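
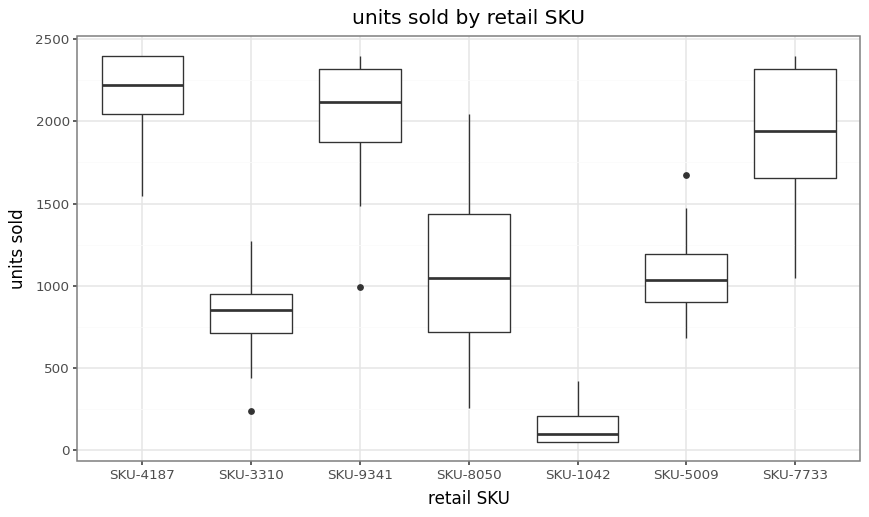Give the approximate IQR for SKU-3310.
≈ 200

Q3 ≈ 1000, Q1 ≈ 800; IQR ≈ 200.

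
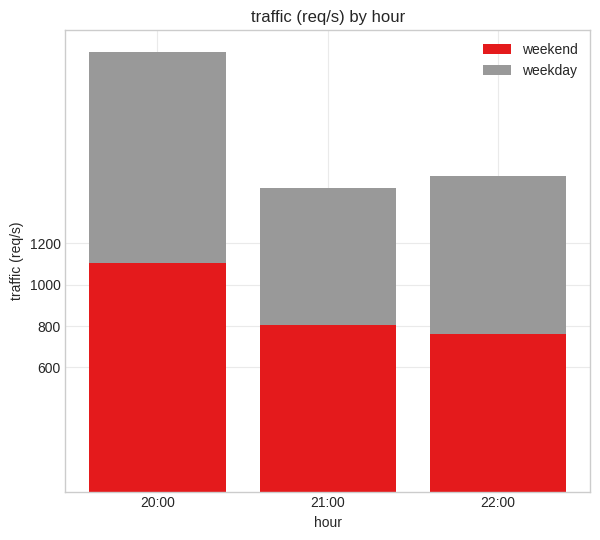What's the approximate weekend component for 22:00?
weekend top ≈ 800, bottom ≈ 0; segment ≈ 800.

≈ 800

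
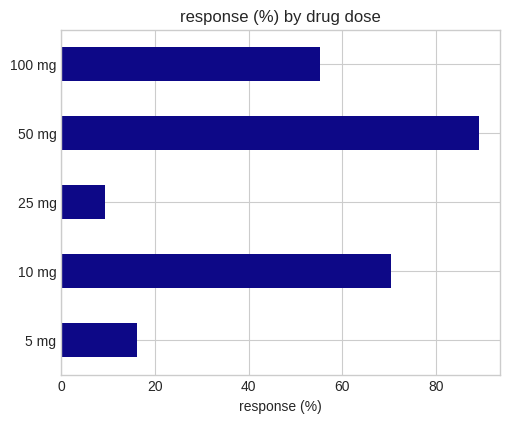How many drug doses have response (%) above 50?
Above 50: 10 mg, 50 mg, 100 mg.

3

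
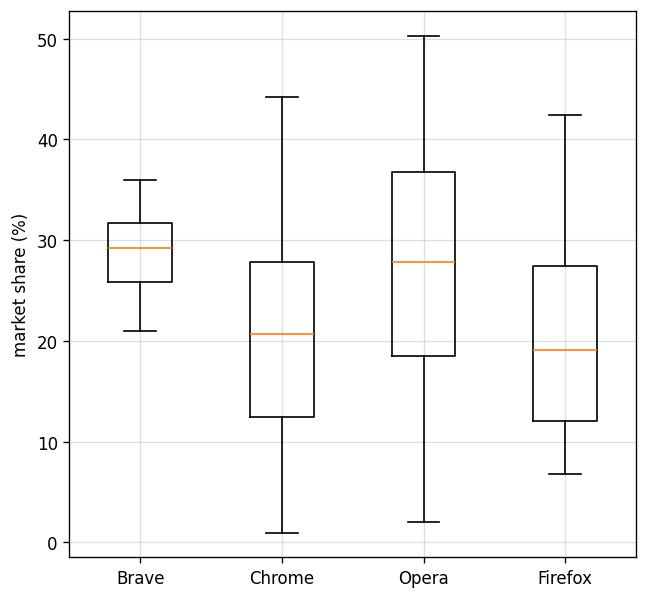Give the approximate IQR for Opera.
≈ 19

Q3 ≈ 37, Q1 ≈ 18; IQR ≈ 19.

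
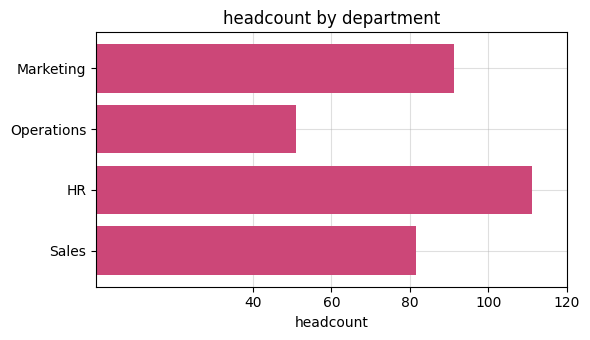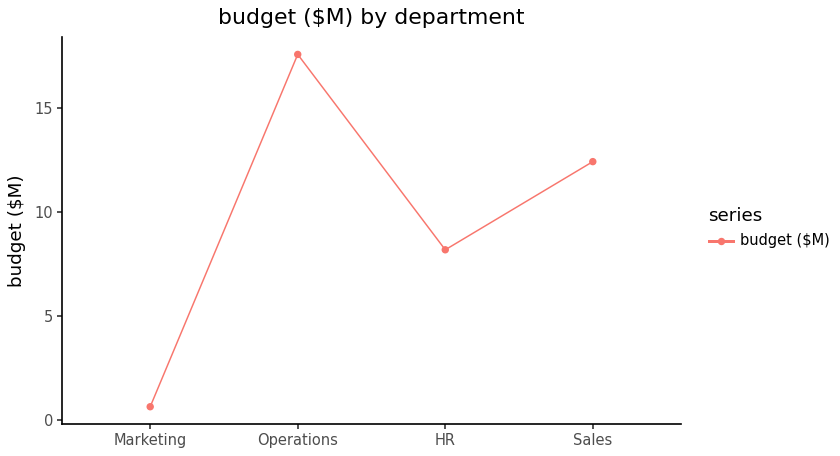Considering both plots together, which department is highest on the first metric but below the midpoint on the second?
Chart 2 median budget ($M) ≈ 10; below-median departments: Marketing, HR. Among those, HR has the highest headcount (≈ 120).

HR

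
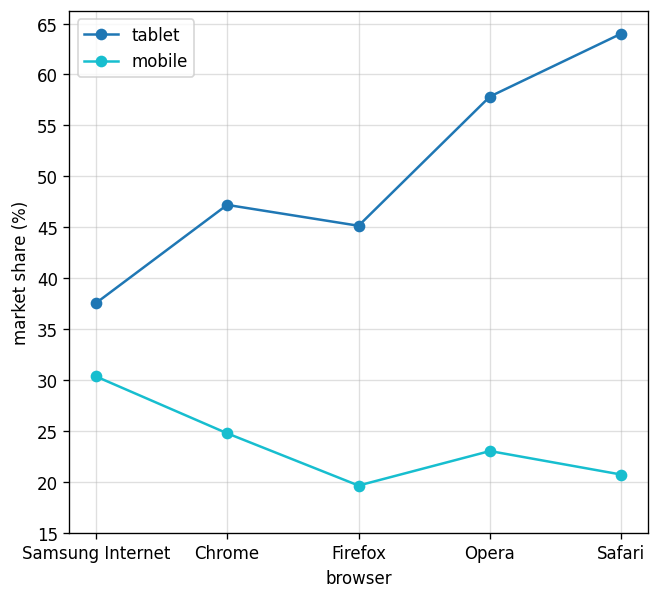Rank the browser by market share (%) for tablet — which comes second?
Top 3 for tablet: Safari ≈ 65, Opera ≈ 60, Chrome ≈ 45.

Opera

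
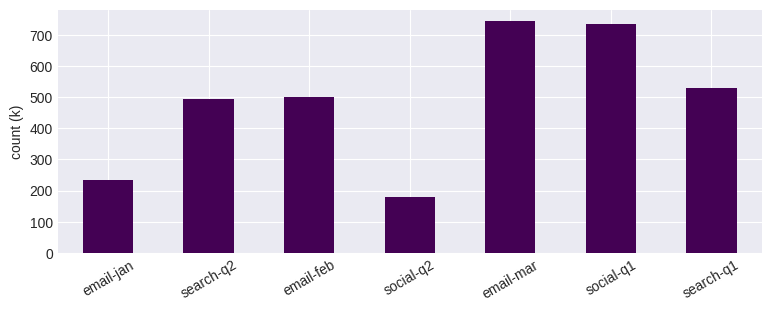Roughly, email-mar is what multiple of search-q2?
email-mar ≈ 700, search-q2 ≈ 500; 700/500 ≈ 1.4.

≈ 1.4×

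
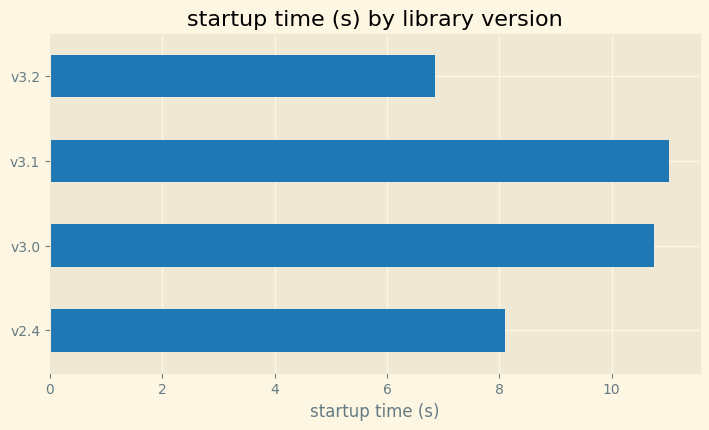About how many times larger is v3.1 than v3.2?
v3.1 ≈ 11, v3.2 ≈ 7; 11/7 ≈ 1.57.

≈ 1.57×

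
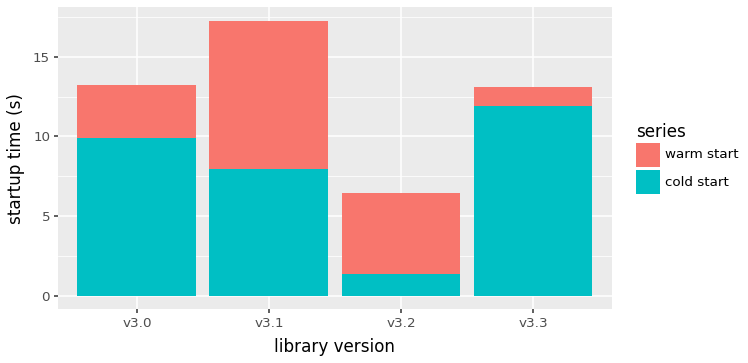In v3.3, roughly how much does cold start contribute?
≈ 12

cold start top ≈ 12, bottom ≈ 0; segment ≈ 12.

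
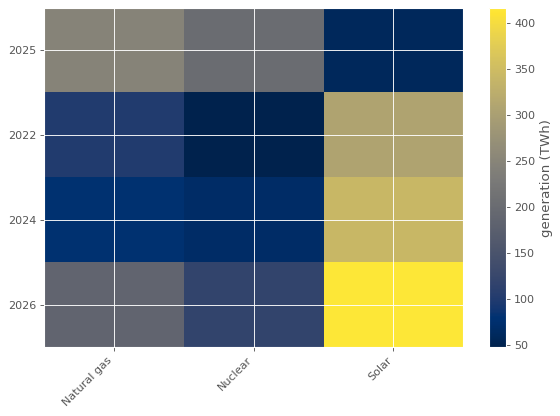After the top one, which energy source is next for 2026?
Top 3 for 2026: Solar ≈ 400, Natural gas ≈ 200, Nuclear ≈ 100.

Natural gas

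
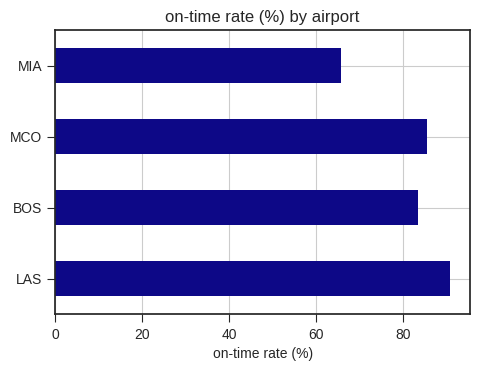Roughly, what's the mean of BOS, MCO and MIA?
(80 + 90 + 70) / 3 ≈ 80.

≈ 80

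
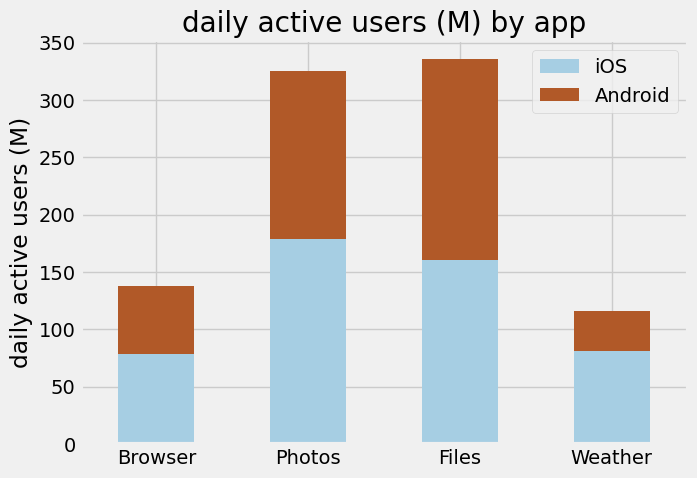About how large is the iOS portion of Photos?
≈ 200

iOS top ≈ 200, bottom ≈ 0; segment ≈ 200.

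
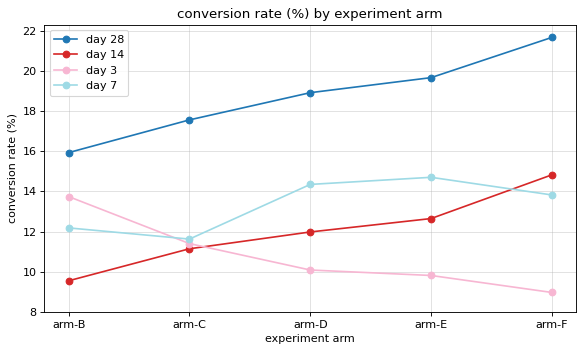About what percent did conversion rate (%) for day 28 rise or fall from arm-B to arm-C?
≈ +12.5%

arm-B ≈ 16, arm-C ≈ 18; (18 − 16) / 16 ≈ +12.5%.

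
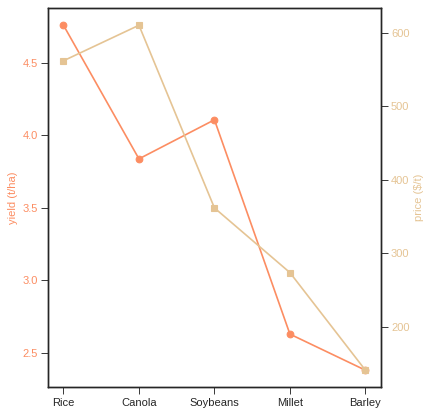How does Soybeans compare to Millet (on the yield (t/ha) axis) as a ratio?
≈ 1.62×

Soybeans ≈ 4.2, Millet ≈ 2.6; 4.2/2.6 ≈ 1.62.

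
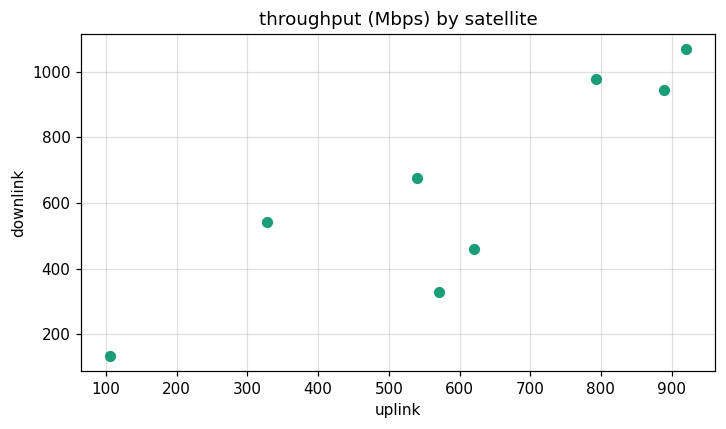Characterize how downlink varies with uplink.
Points are positively correlated; strong (|r| ≈ 0.9).

positive, strong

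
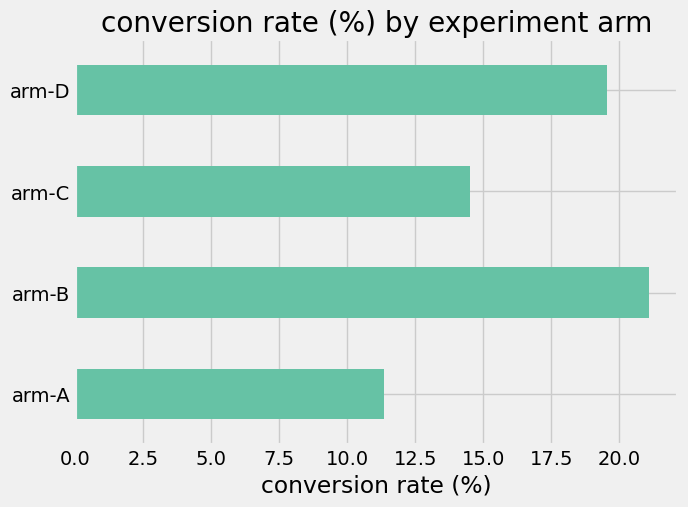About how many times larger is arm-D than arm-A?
arm-D ≈ 20, arm-A ≈ 12; 20/12 ≈ 1.67.

≈ 1.67×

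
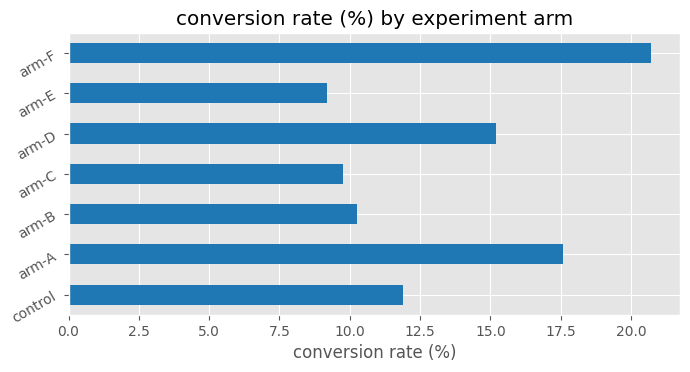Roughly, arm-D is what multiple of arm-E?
arm-D ≈ 16, arm-E ≈ 10; 16/10 ≈ 1.6.

≈ 1.6×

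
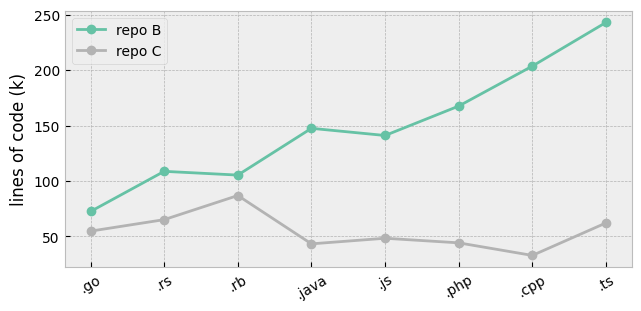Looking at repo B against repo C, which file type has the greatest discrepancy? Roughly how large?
.ts, ≈ 180 k

.ts: repo B ≈ 240, repo C ≈ 60 → gap ≈ 180. Next-largest (.cpp) is only ≈ 160.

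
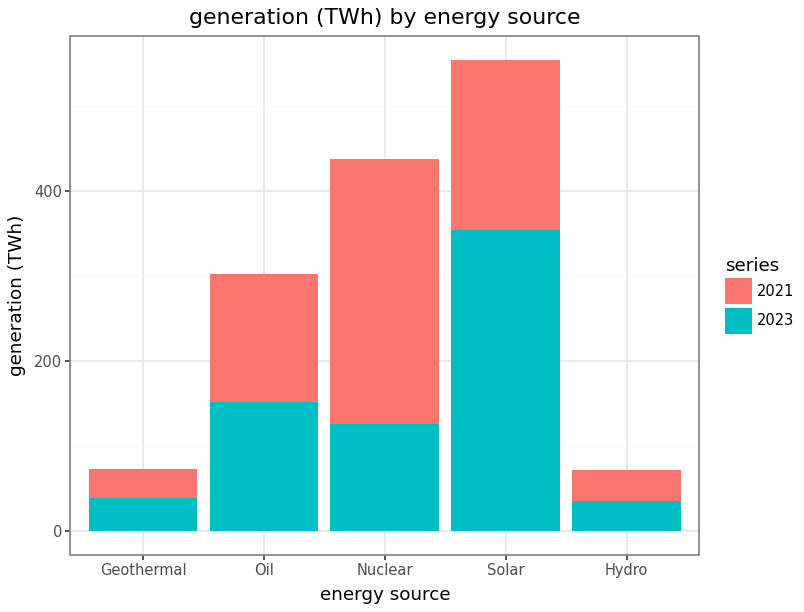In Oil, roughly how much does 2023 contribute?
≈ 150

2023 top ≈ 150, bottom ≈ 0; segment ≈ 150.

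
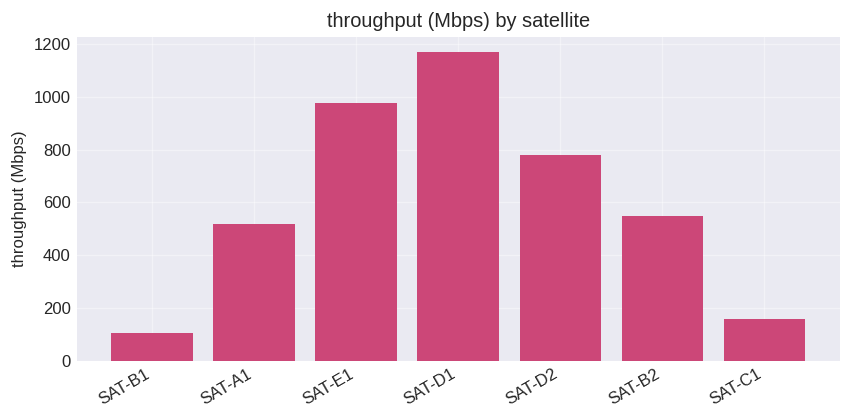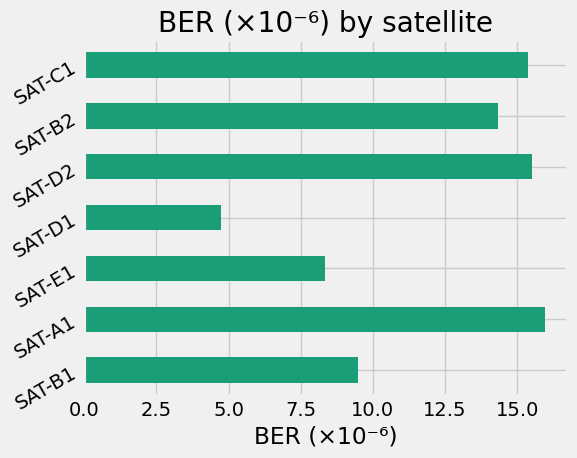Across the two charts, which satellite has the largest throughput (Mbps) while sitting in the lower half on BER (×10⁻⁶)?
SAT-D1

Chart 2 median BER (×10⁻⁶) ≈ 14; below-median satellites: SAT-B1, SAT-E1, SAT-D1. Among those, SAT-D1 has the highest throughput (Mbps) (≈ 1200).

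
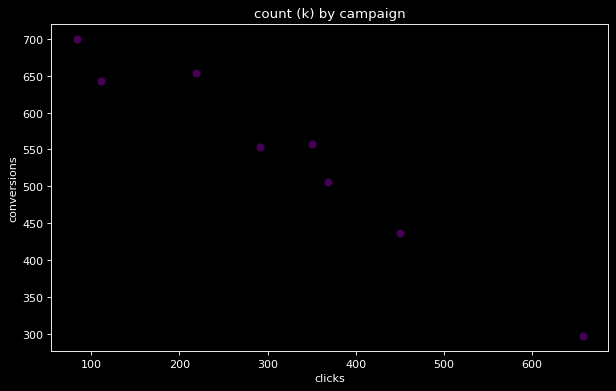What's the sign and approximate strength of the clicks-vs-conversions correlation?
negative, strong

Points are negatively correlated; strong (|r| ≈ 1.0).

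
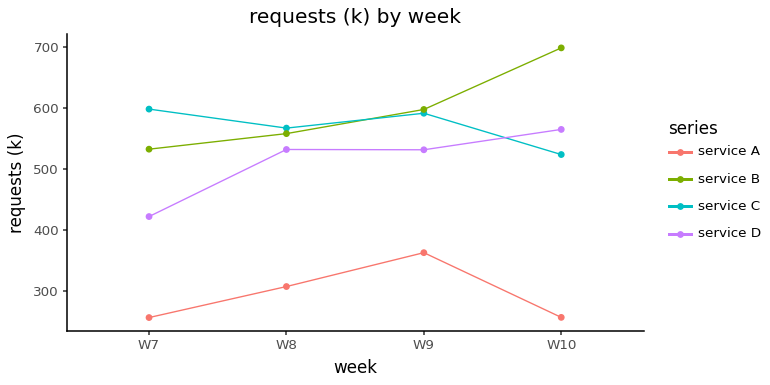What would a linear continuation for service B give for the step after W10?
Last three: 550, 600, 700 → slope ≈ 75/step → next ≈ 775.

≈ 775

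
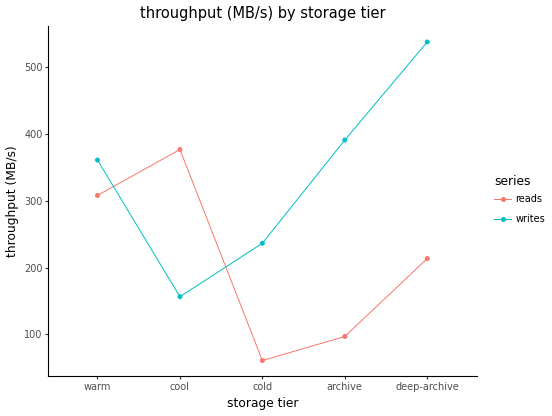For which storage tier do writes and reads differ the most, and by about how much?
deep-archive: writes ≈ 550, reads ≈ 200 → gap ≈ 350. Next-largest (archive) is only ≈ 300.

deep-archive, ≈ 350 MB/s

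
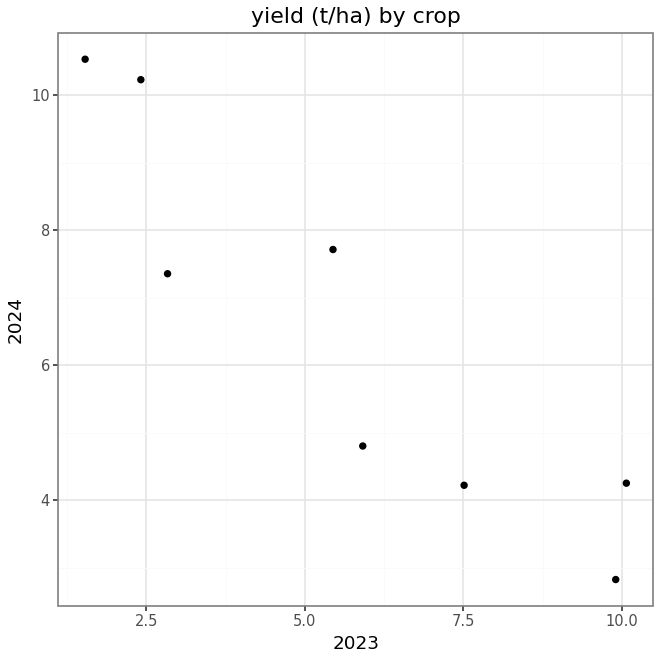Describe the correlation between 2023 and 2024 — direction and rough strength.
Points are negatively correlated; strong (|r| ≈ 0.9).

negative, strong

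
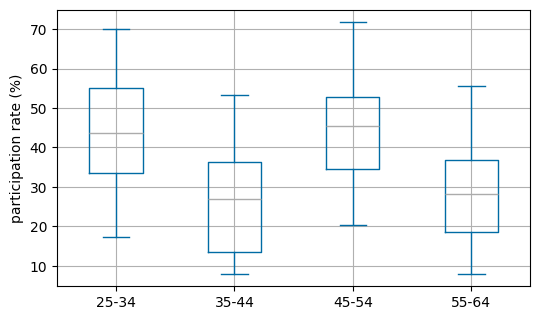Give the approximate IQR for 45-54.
≈ 20

Q3 ≈ 55, Q1 ≈ 35; IQR ≈ 20.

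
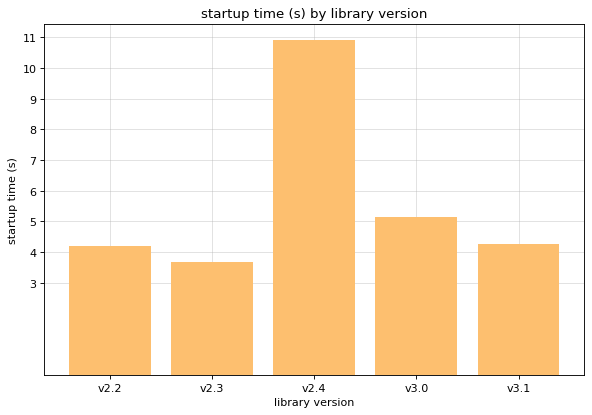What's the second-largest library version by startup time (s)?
Top 3: v2.4 ≈ 11, v3.0 ≈ 5, v3.1 ≈ 4.

v3.0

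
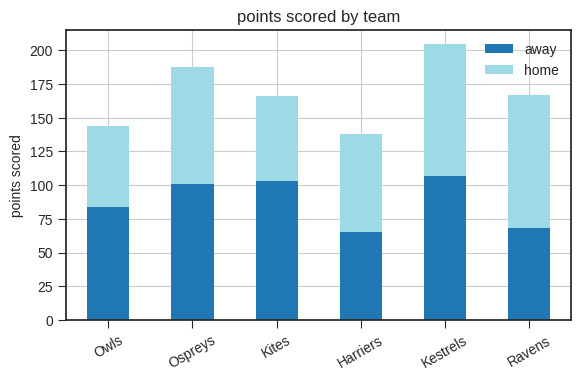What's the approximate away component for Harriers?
away top ≈ 60, bottom ≈ 0; segment ≈ 60.

≈ 60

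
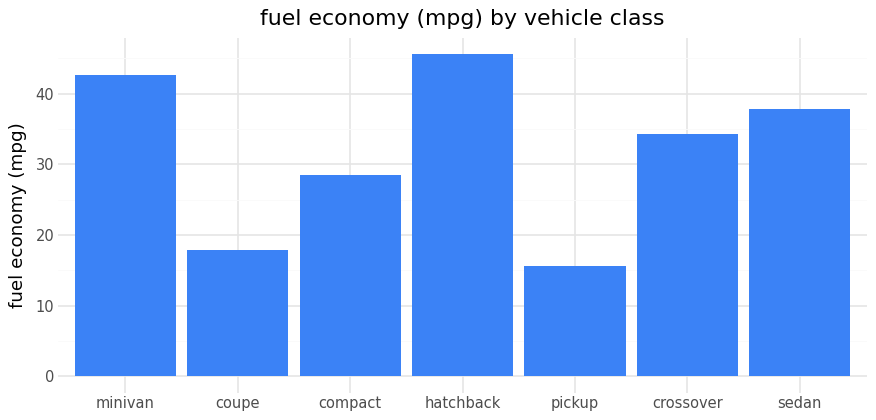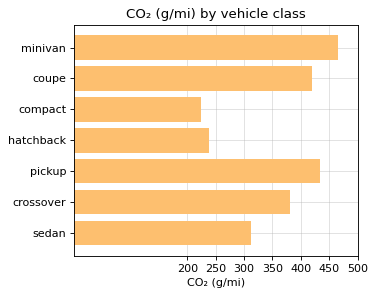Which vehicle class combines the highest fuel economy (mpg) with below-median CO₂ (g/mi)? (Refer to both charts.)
Chart 2 median CO₂ (g/mi) ≈ 400; below-median vehicle classes: compact, hatchback, sedan. Among those, hatchback has the highest fuel economy (mpg) (≈ 45).

hatchback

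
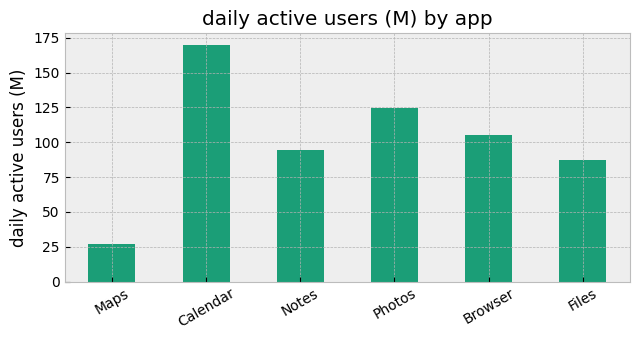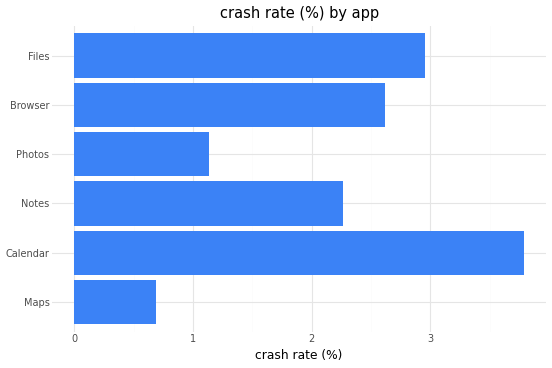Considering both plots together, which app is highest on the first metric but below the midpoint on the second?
Chart 2 median crash rate (%) ≈ 2.5; below-median apps: Maps, Notes, Photos. Among those, Photos has the highest daily active users (M) (≈ 120).

Photos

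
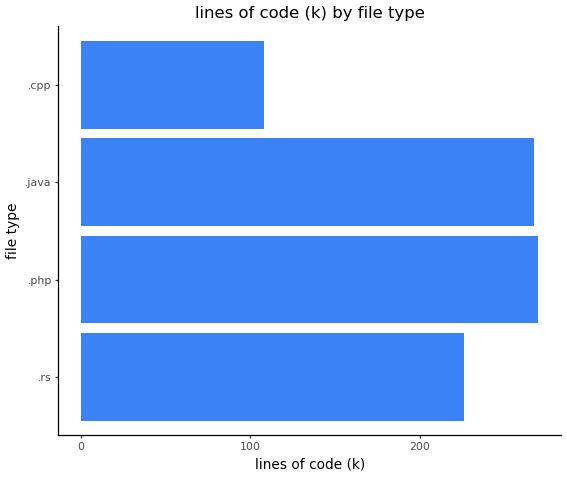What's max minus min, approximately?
≈ 175

Max .php ≈ 275, min .cpp ≈ 100; range ≈ 175.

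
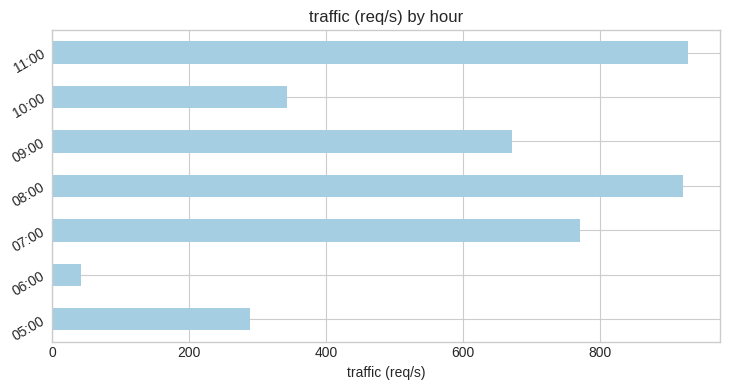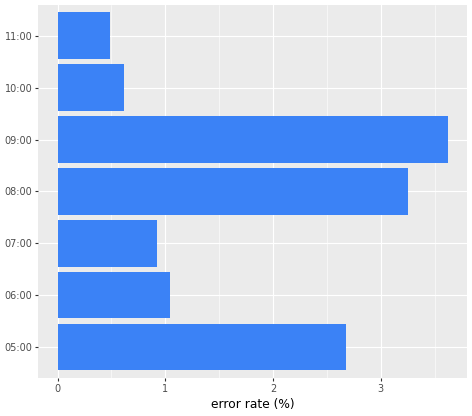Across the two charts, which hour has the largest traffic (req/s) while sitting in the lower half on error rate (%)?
Chart 2 median error rate (%) ≈ 1; below-median hours: 07:00, 10:00, 11:00. Among those, 11:00 has the highest traffic (req/s) (≈ 900).

11:00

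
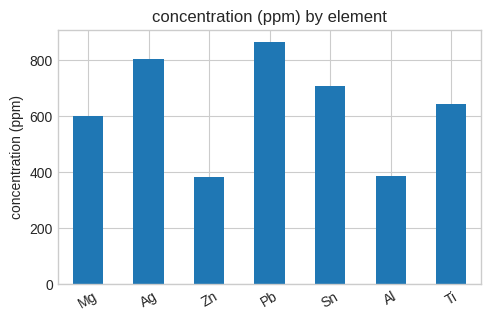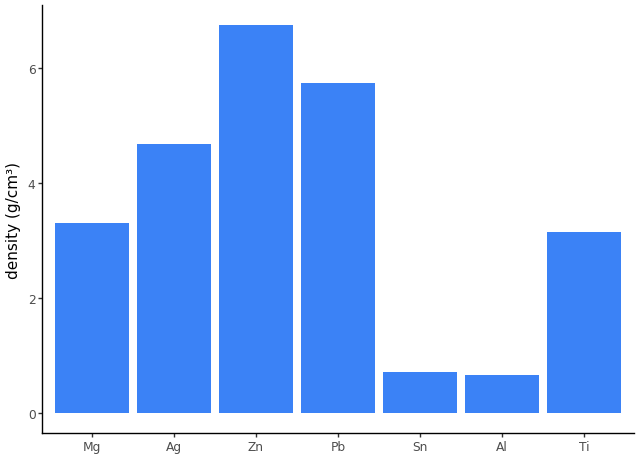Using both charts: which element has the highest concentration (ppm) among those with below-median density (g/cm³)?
Chart 2 median density (g/cm³) ≈ 3; below-median elements: Sn, Al, Ti. Among those, Sn has the highest concentration (ppm) (≈ 700).

Sn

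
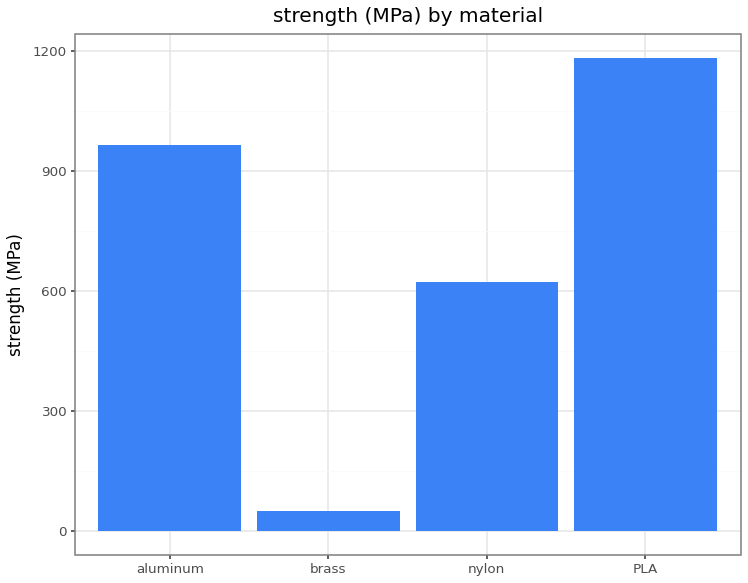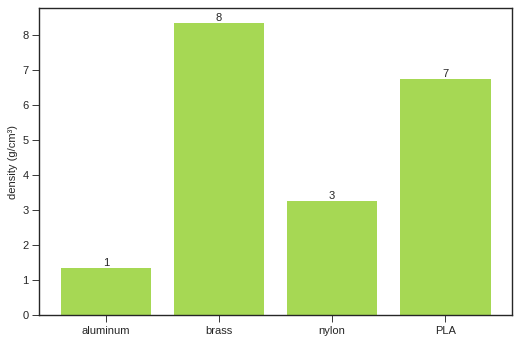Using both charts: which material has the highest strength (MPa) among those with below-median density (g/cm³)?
aluminum

Chart 2 median density (g/cm³) ≈ 5; below-median materials: aluminum, nylon. Among those, aluminum has the highest strength (MPa) (≈ 1000).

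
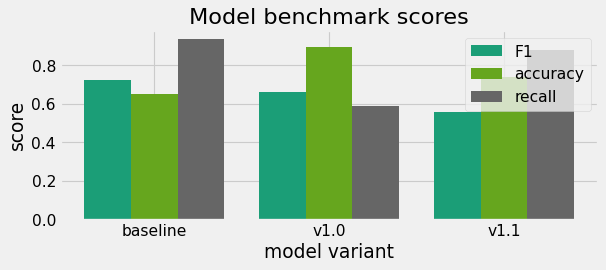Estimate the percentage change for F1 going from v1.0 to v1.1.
v1.0 ≈ 0.7, v1.1 ≈ 0.6; (0.6 − 0.7) / 0.7 ≈ -14.3%.

≈ -14.3%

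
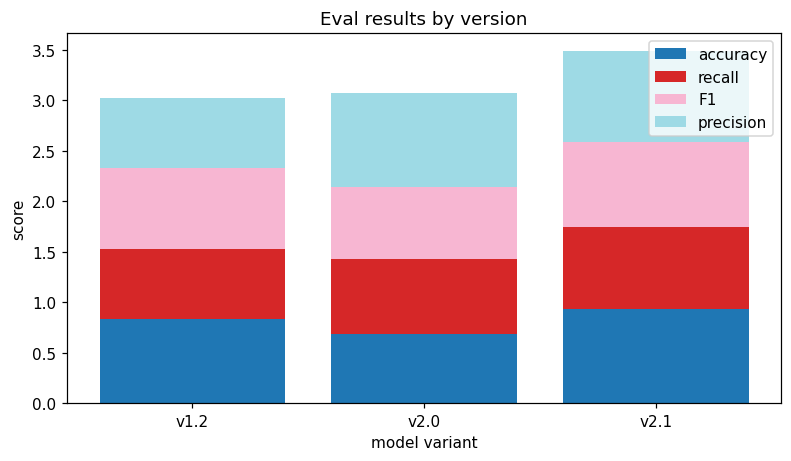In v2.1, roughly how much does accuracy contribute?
≈ 1.0

accuracy top ≈ 1.0, bottom ≈ 0.0; segment ≈ 1.0.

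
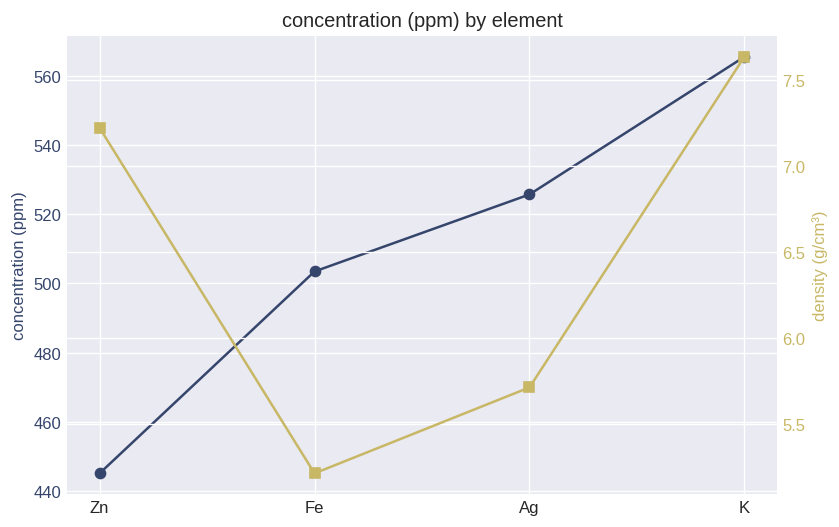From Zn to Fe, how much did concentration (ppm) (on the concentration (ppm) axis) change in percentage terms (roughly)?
Zn ≈ 440, Fe ≈ 500; (500 − 440) / 440 ≈ +13.6%.

≈ +13.6%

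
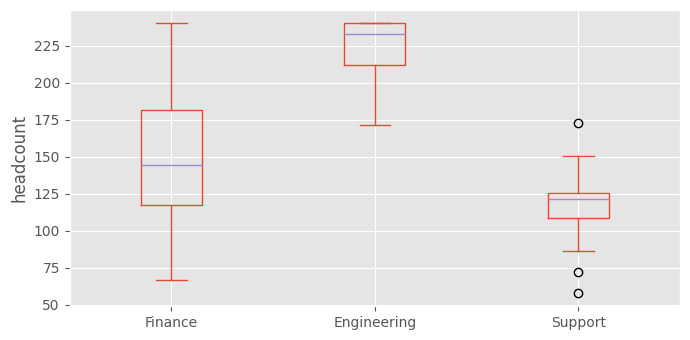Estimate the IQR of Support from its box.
≈ 20

Q3 ≈ 130, Q1 ≈ 110; IQR ≈ 20.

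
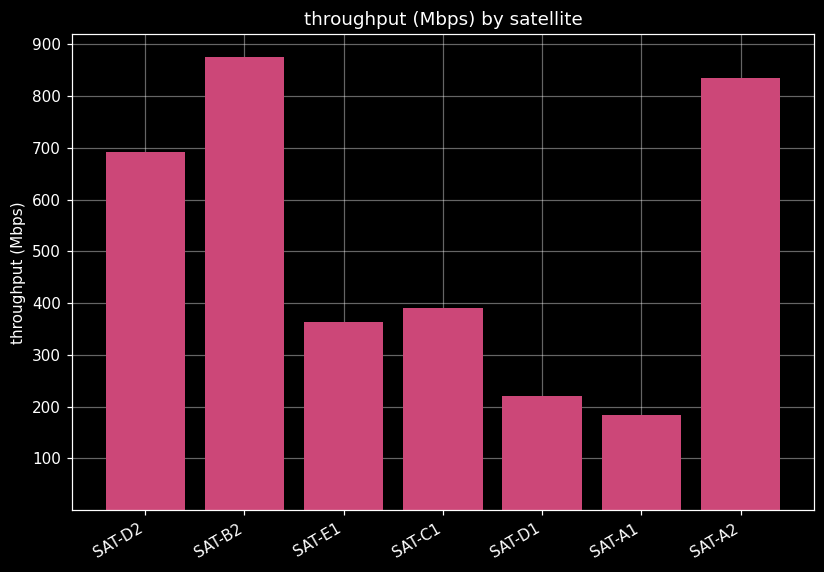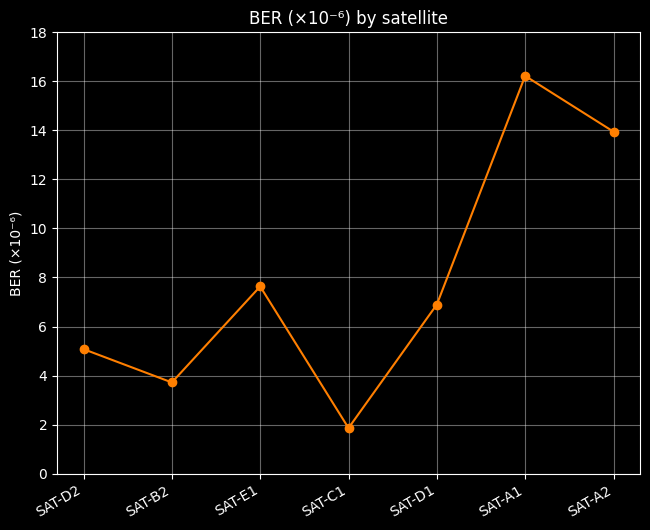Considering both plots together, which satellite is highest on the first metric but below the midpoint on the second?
SAT-B2

Chart 2 median BER (×10⁻⁶) ≈ 6; below-median satellites: SAT-D2, SAT-B2, SAT-C1. Among those, SAT-B2 has the highest throughput (Mbps) (≈ 900).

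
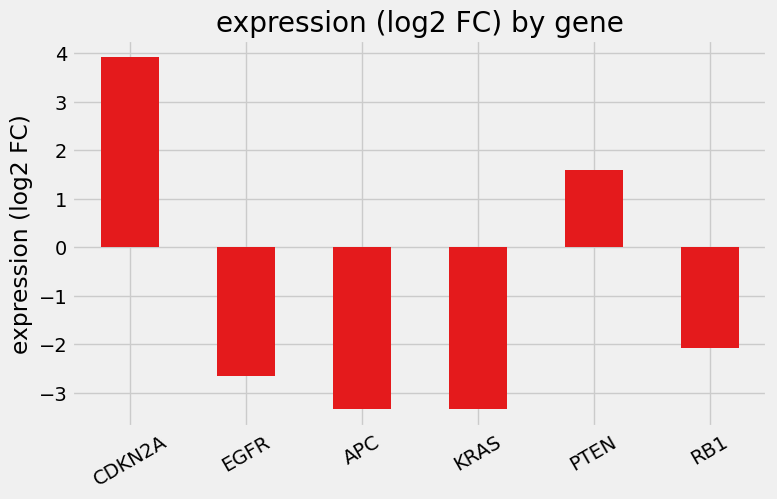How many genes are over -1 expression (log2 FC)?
Above -1: CDKN2A, PTEN.

2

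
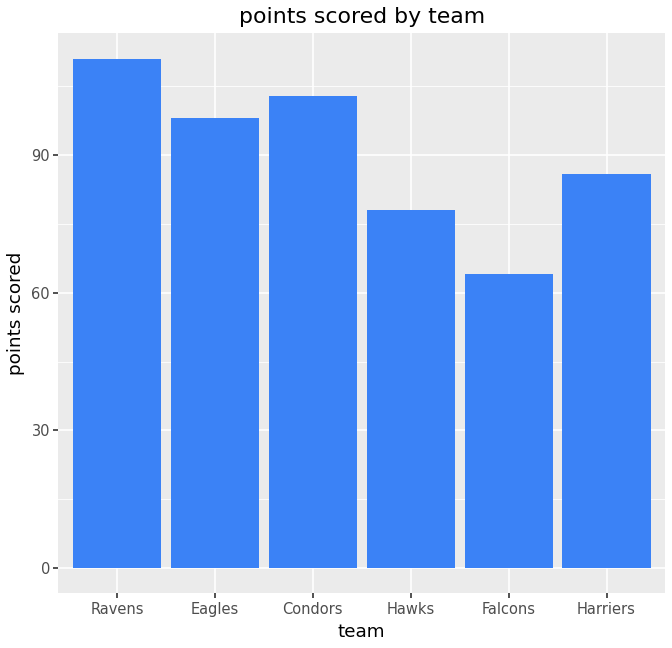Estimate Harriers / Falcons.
≈ 1.5×

Harriers ≈ 90, Falcons ≈ 60; 90/60 ≈ 1.5.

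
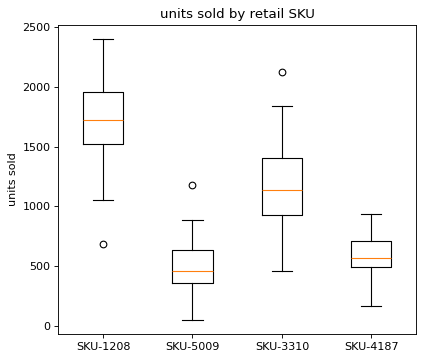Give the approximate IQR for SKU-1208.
≈ 400

Q3 ≈ 2000, Q1 ≈ 1600; IQR ≈ 400.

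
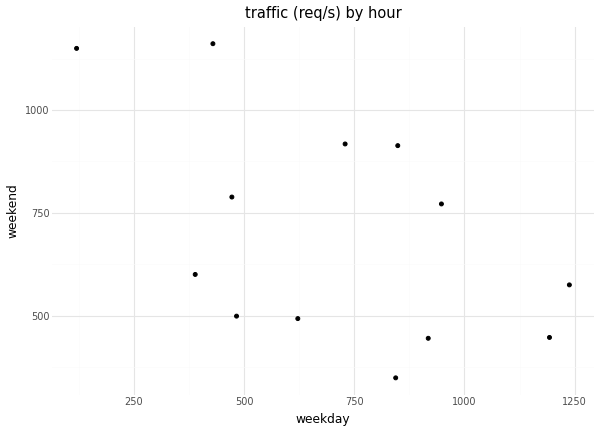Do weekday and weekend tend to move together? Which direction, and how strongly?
negative, moderate

Points are negatively correlated; moderate (|r| ≈ 0.5).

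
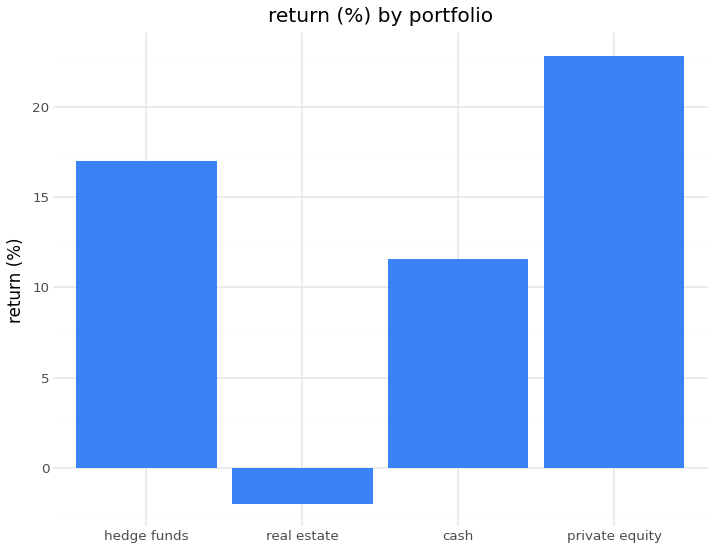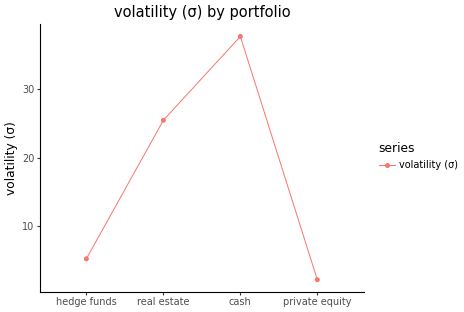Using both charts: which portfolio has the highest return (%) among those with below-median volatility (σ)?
private equity

Chart 2 median volatility (σ) ≈ 15; below-median portfolios: hedge funds, private equity. Among those, private equity has the highest return (%) (≈ 25).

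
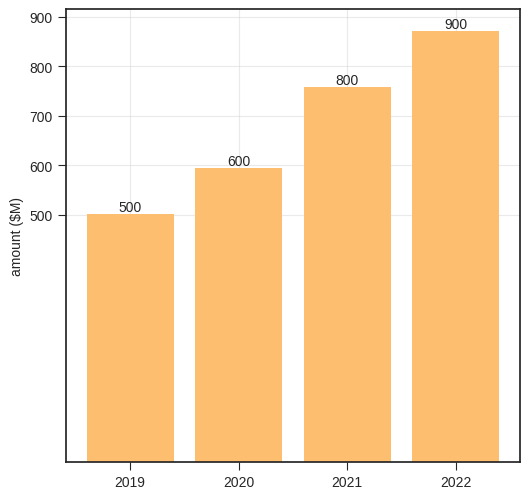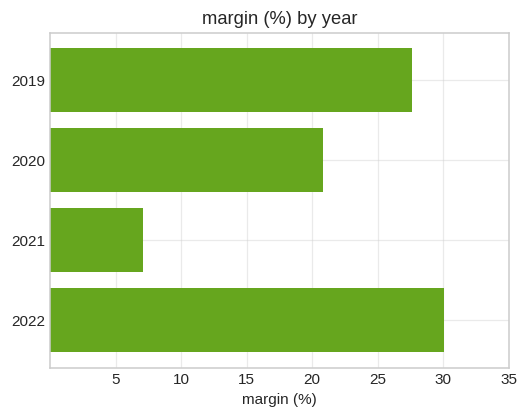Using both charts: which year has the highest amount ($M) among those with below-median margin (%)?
2021

Chart 2 median margin (%) ≈ 25; below-median years: 2020, 2021. Among those, 2021 has the highest amount ($M) (≈ 800).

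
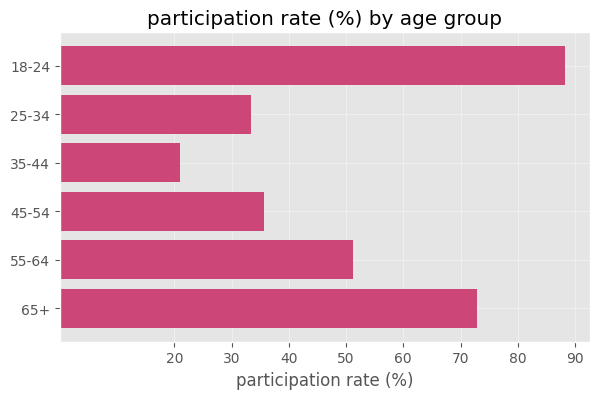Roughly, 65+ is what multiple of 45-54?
65+ ≈ 70, 45-54 ≈ 40; 70/40 ≈ 1.75.

≈ 1.75×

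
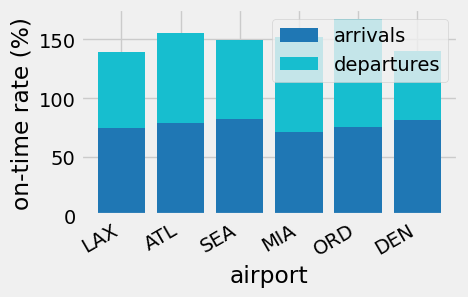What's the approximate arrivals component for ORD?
arrivals top ≈ 80, bottom ≈ 0; segment ≈ 80.

≈ 80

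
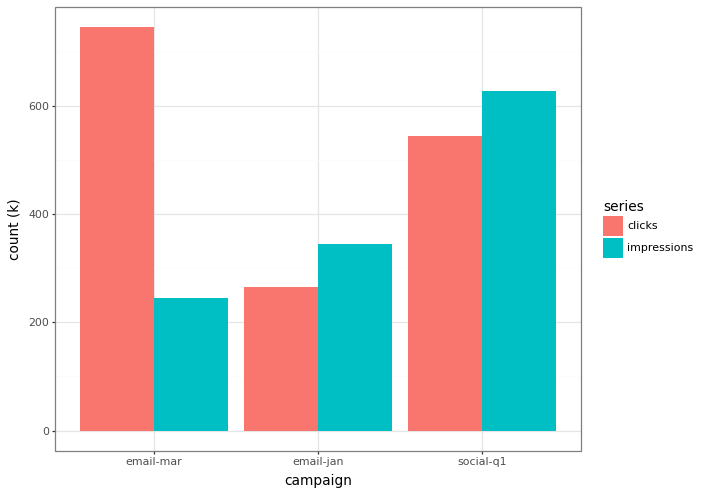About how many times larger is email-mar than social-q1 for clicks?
≈ 1.4×

email-mar ≈ 700, social-q1 ≈ 500; 700/500 ≈ 1.4.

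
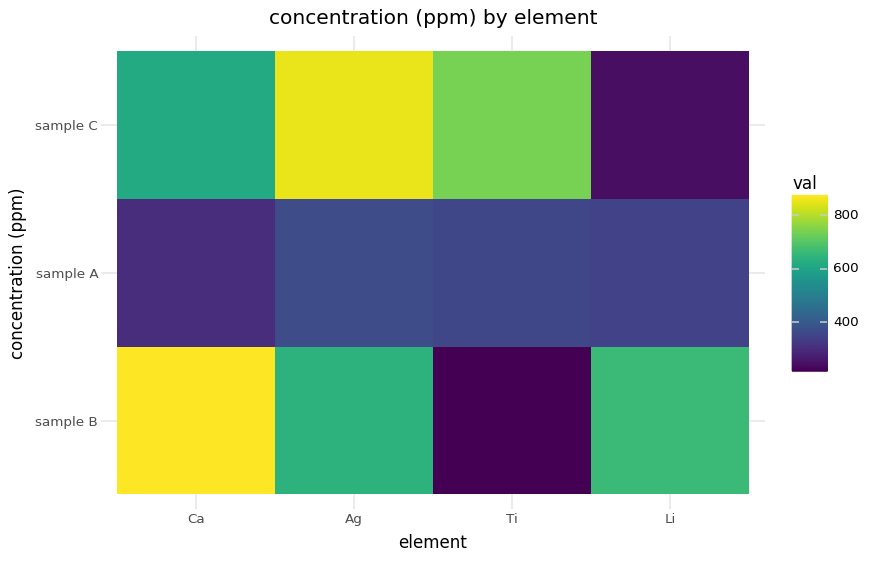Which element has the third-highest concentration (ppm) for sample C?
Top 4 for sample C: Ag ≈ 900, Ti ≈ 700, Ca ≈ 600, Li ≈ 200.

Ca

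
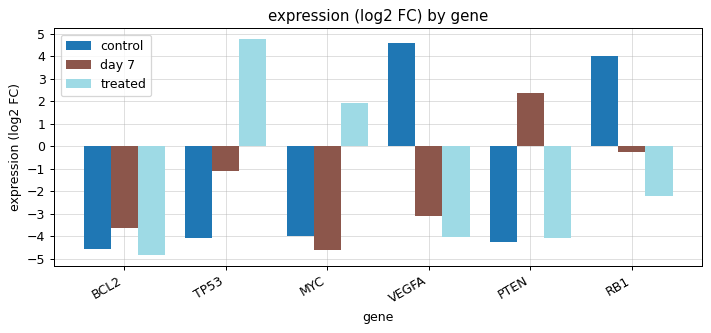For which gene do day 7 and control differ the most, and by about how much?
VEGFA: day 7 ≈ -3, control ≈ 5 → gap ≈ 8. Next-largest (PTEN) is only ≈ 6.

VEGFA, ≈ 8 log2 FC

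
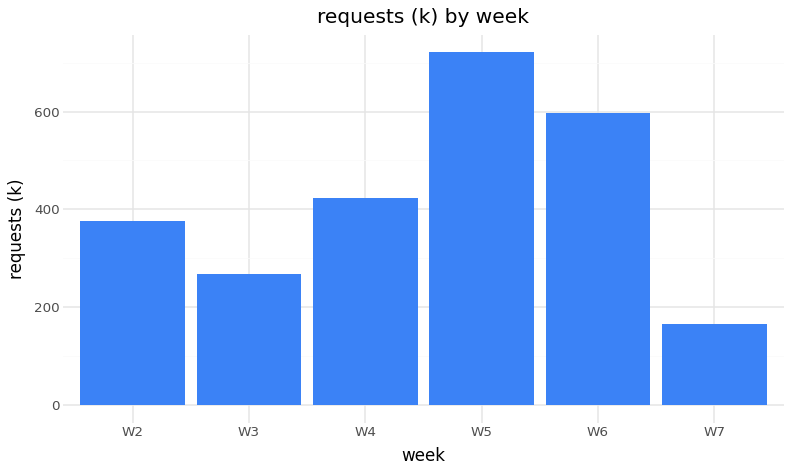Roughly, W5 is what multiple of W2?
W5 ≈ 700, W2 ≈ 400; 700/400 ≈ 1.75.

≈ 1.75×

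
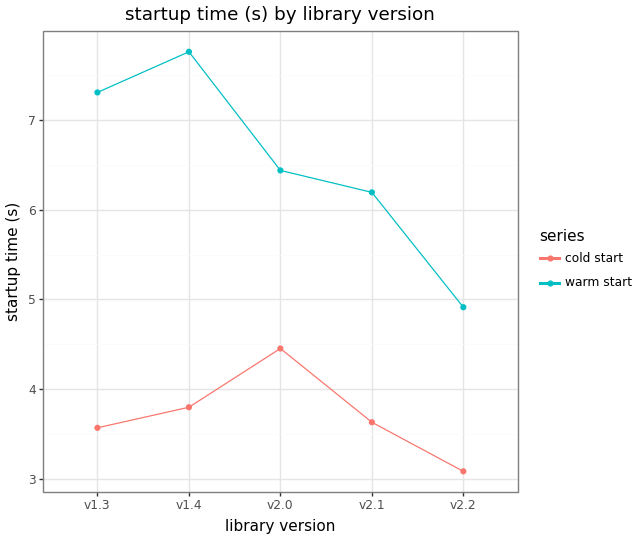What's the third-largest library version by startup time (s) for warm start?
v2.0

Top 4 for warm start: v1.4 ≈ 8.0, v1.3 ≈ 7.5, v2.0 ≈ 6.5, v2.1 ≈ 6.0.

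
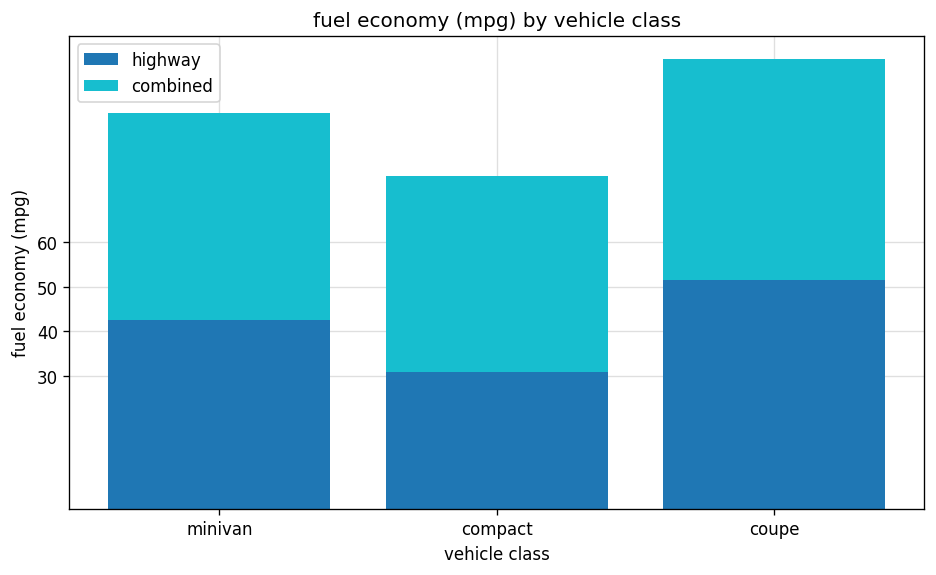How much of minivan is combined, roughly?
combined top ≈ 90, bottom ≈ 40; segment ≈ 50.

≈ 50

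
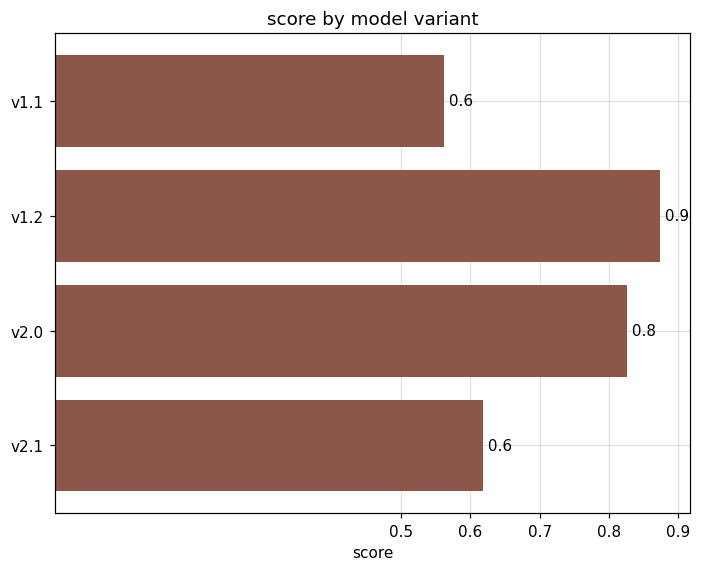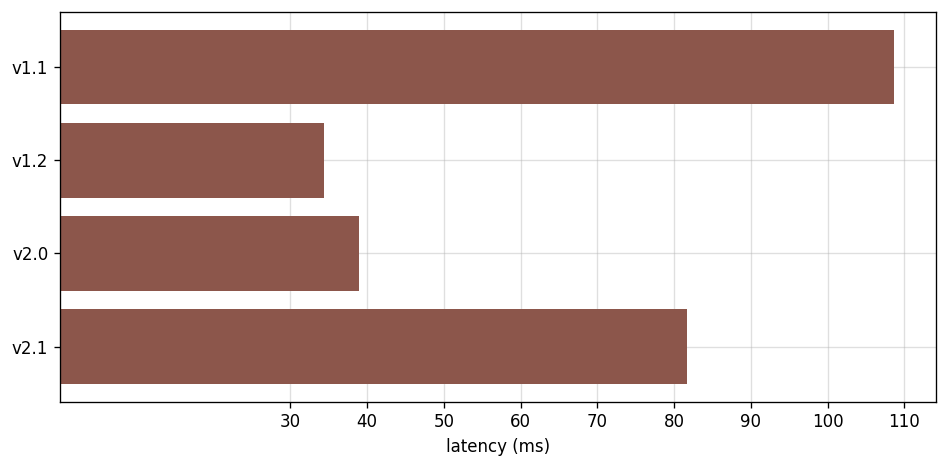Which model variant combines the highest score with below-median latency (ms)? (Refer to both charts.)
v1.2

Chart 2 median latency (ms) ≈ 60; below-median model variants: v1.2, v2.0. Among those, v1.2 has the highest score (≈ 0.9).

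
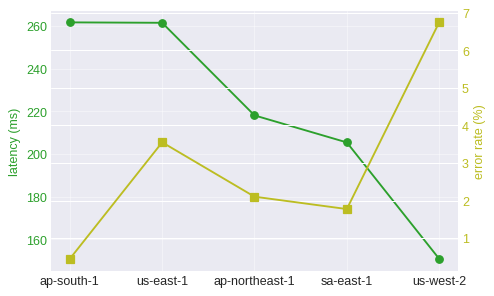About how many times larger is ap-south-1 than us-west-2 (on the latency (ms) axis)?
≈ 1.73×

ap-south-1 ≈ 260, us-west-2 ≈ 150; 260/150 ≈ 1.73.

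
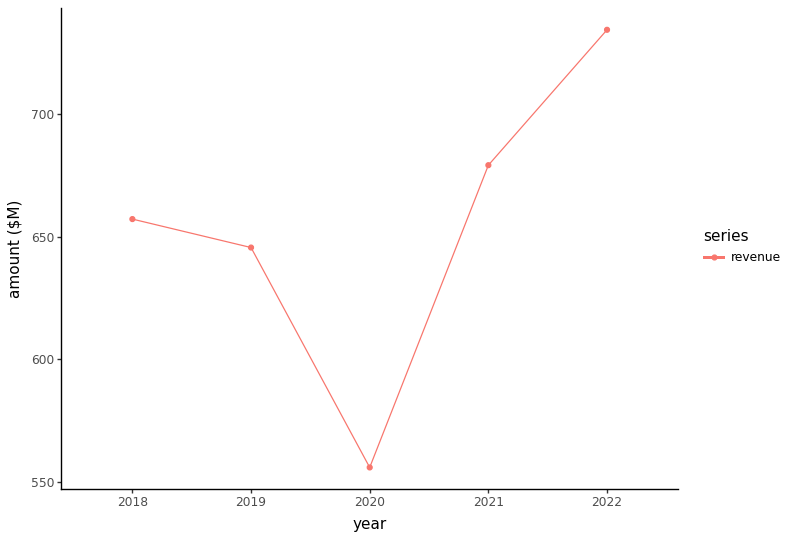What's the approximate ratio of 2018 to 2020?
≈ 1.18×

2018 ≈ 660, 2020 ≈ 560; 660/560 ≈ 1.18.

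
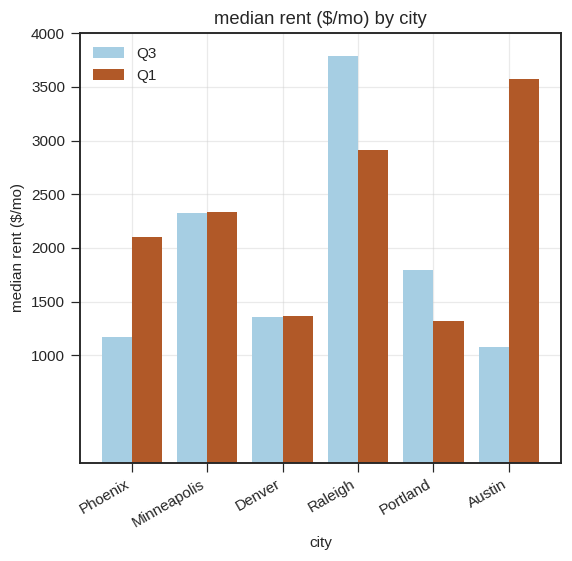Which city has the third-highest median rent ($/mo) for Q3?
Top 4 for Q3: Raleigh ≈ 4000, Minneapolis ≈ 2500, Portland ≈ 2000, Denver ≈ 1500.

Portland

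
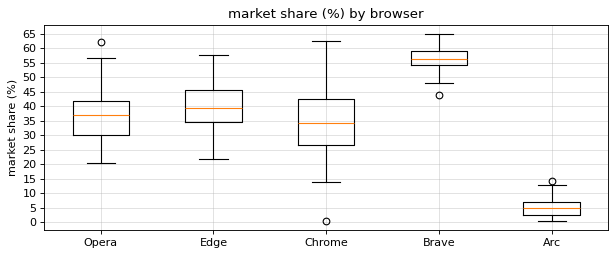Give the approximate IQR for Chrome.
Q3 ≈ 40, Q1 ≈ 25; IQR ≈ 15.

≈ 15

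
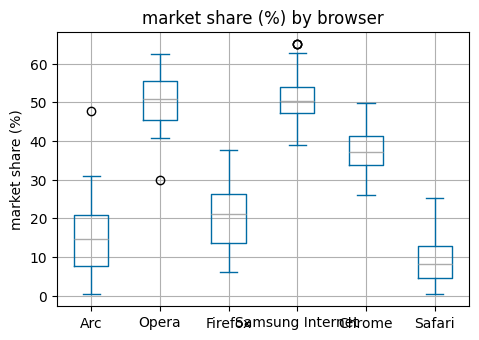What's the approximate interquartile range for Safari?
≈ 10

Q3 ≈ 15, Q1 ≈ 5; IQR ≈ 10.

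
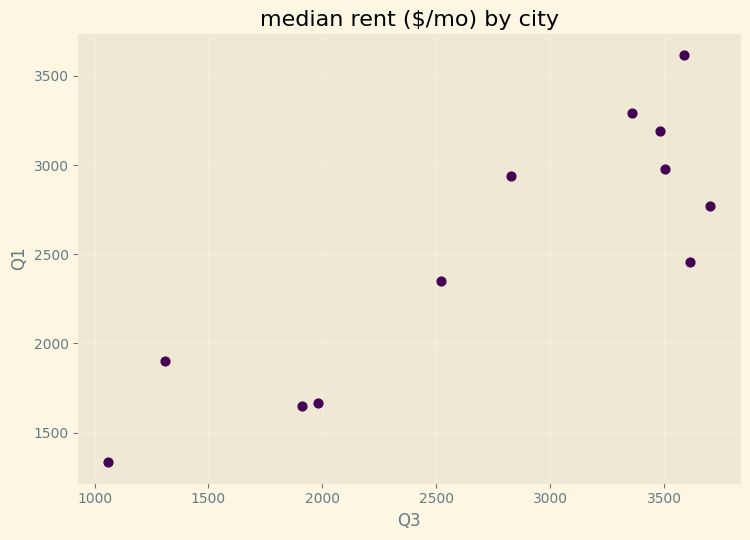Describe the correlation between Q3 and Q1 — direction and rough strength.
Points are positively correlated; strong (|r| ≈ 0.9).

positive, strong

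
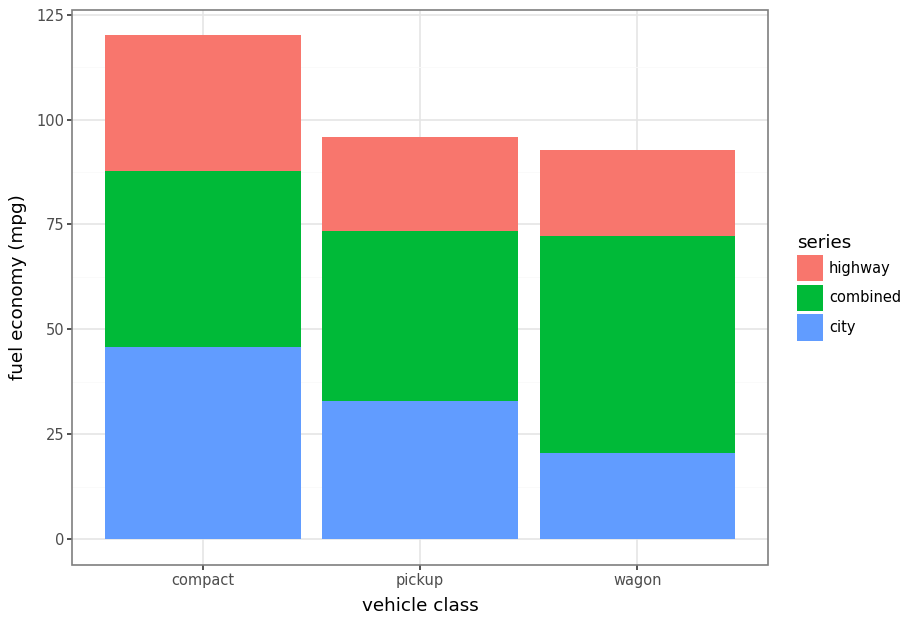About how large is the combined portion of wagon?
combined top ≈ 80, bottom ≈ 20; segment ≈ 60.

≈ 60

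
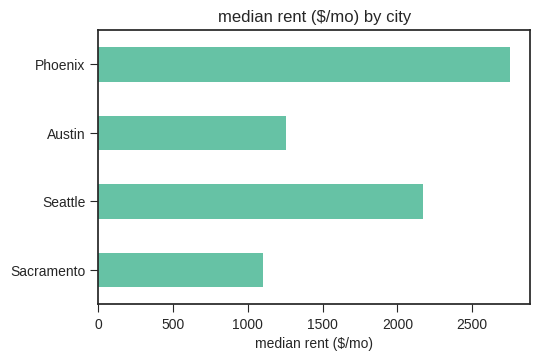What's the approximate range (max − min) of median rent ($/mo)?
≈ 2000

Max Phoenix ≈ 3000, min Sacramento ≈ 1000; range ≈ 2000.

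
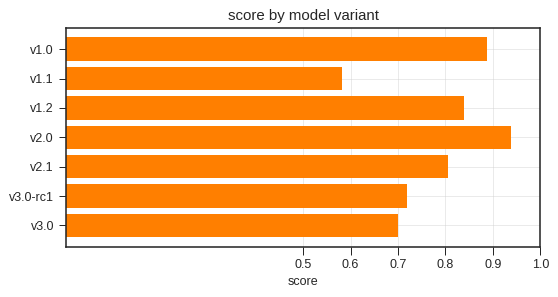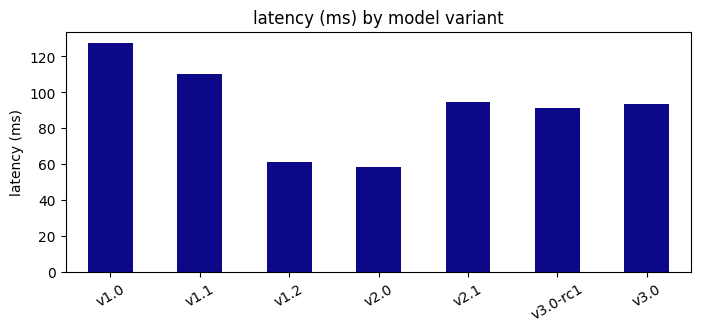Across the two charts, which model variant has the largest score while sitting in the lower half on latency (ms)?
v2.0

Chart 2 median latency (ms) ≈ 100; below-median model variants: v1.2, v2.0, v3.0-rc1. Among those, v2.0 has the highest score (≈ 0.9).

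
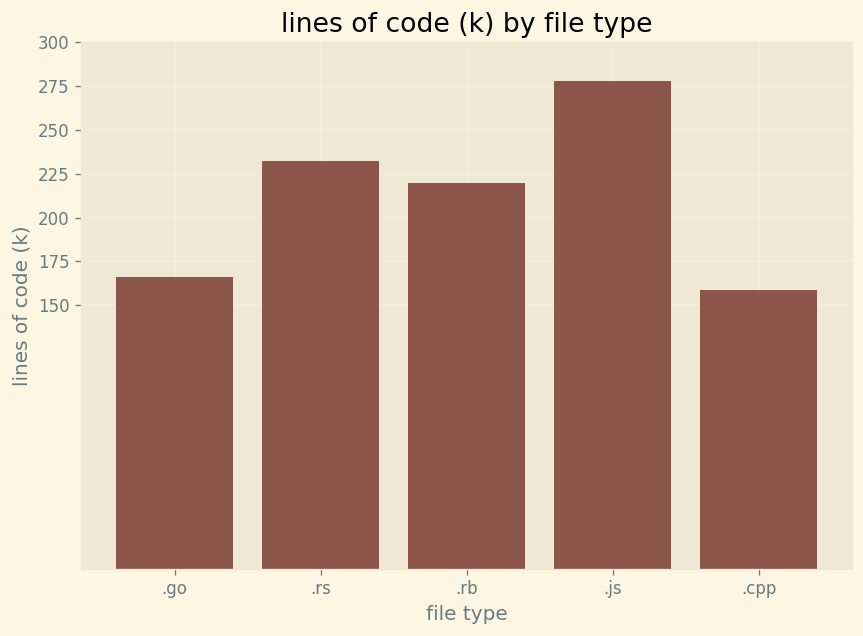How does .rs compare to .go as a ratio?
.rs ≈ 225, .go ≈ 175; 225/175 ≈ 1.29.

≈ 1.29×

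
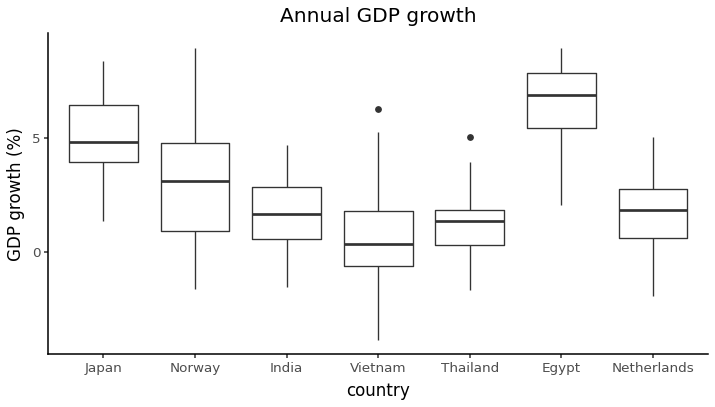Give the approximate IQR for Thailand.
≈ 1.5

Q3 ≈ 2.0, Q1 ≈ 0.5; IQR ≈ 1.5.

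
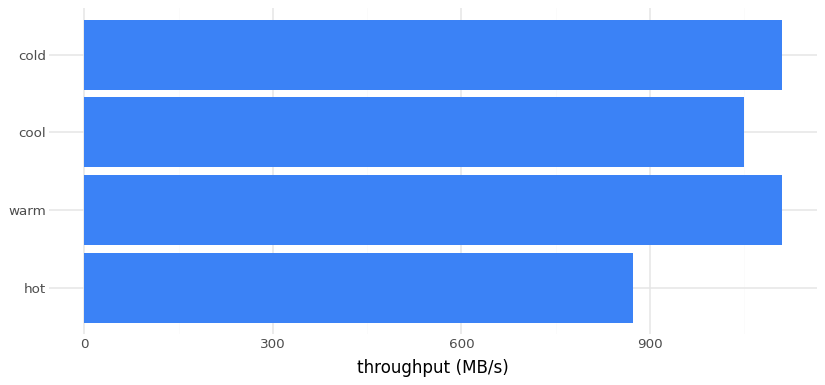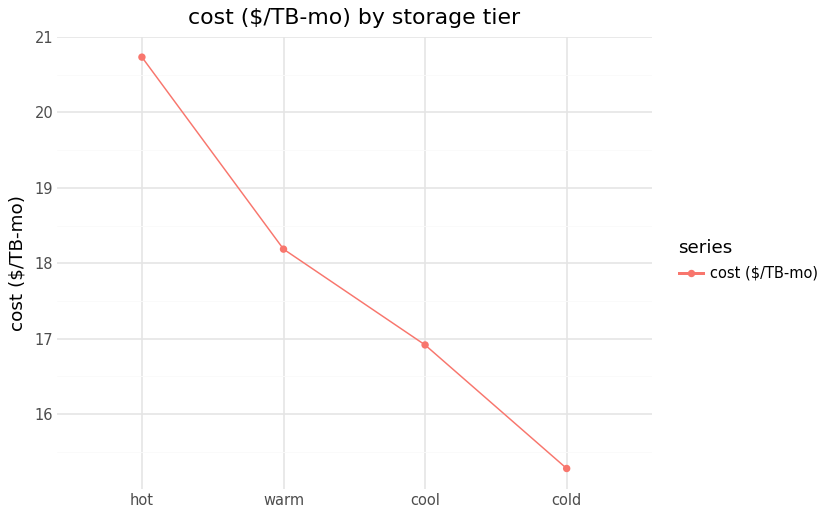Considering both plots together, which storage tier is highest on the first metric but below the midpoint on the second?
Chart 2 median cost ($/TB-mo) ≈ 18; below-median storage tiers: cool, cold. Among those, cold has the highest throughput (MB/s) (≈ 1200).

cold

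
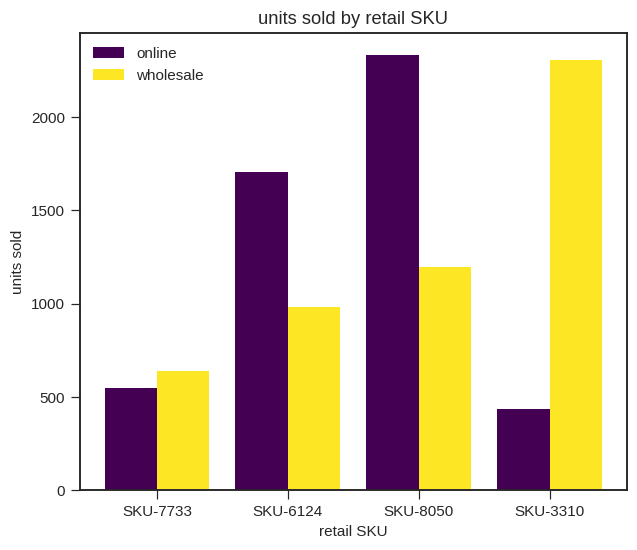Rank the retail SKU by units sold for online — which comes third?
Top 4 for online: SKU-8050 ≈ 2400, SKU-6124 ≈ 1800, SKU-7733 ≈ 600, SKU-3310 ≈ 400.

SKU-7733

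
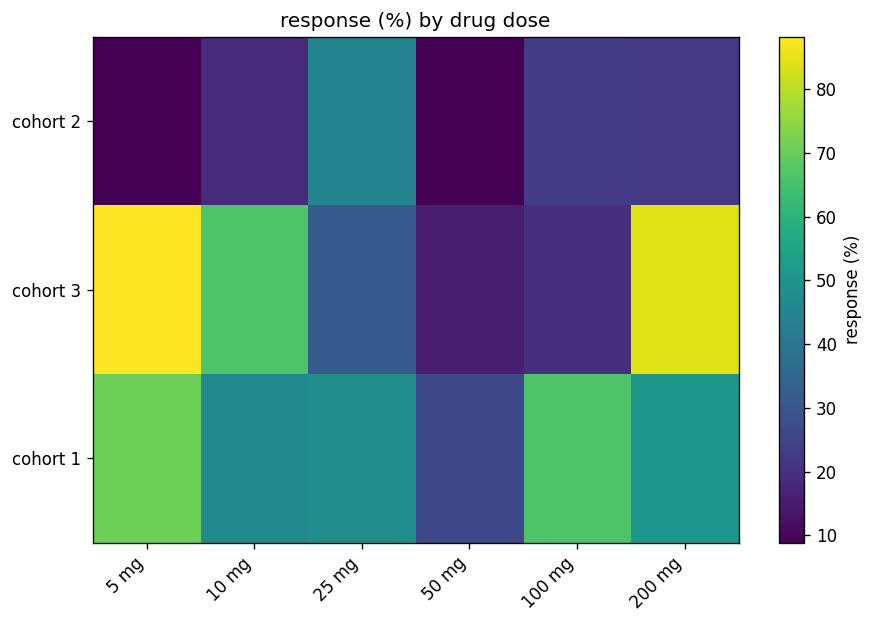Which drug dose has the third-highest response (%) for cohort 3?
10 mg

Top 4 for cohort 3: 5 mg ≈ 90, 200 mg ≈ 80, 10 mg ≈ 70, 25 mg ≈ 30.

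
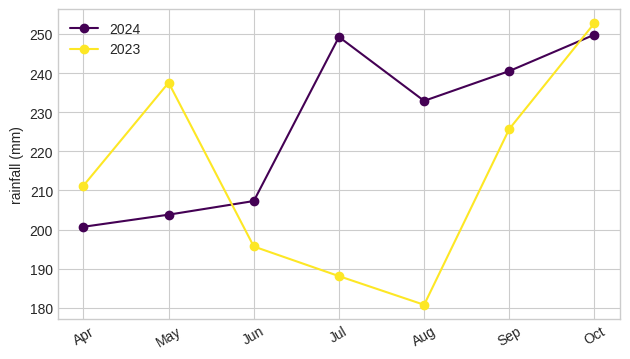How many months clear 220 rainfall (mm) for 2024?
4

Above 220: Jul, Aug, Sep, Oct.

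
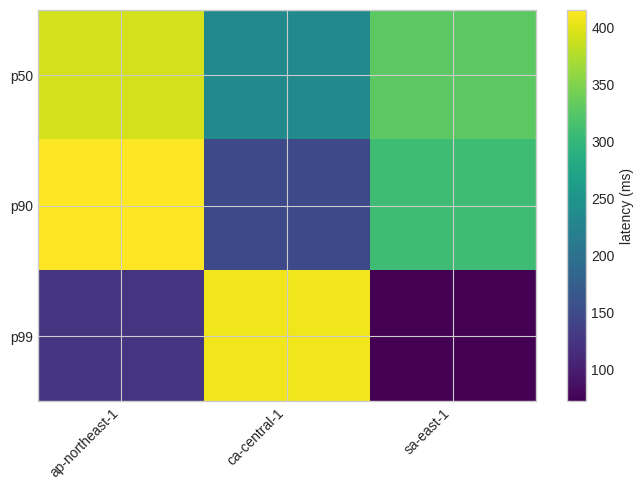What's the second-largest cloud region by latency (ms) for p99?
ap-northeast-1

Top 3 for p99: ca-central-1 ≈ 400, ap-northeast-1 ≈ 100, sa-east-1 ≈ 50.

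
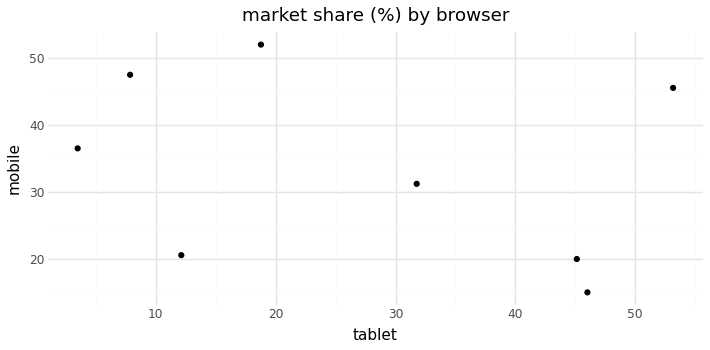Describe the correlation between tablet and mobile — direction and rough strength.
Points are negatively correlated; weak (|r| ≈ 0.3).

negative, weak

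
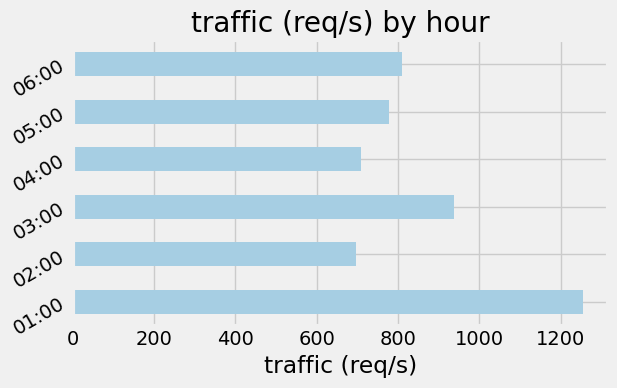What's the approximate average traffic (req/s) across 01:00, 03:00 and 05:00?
(1200 + 1000 + 800) / 3 ≈ 1000.

≈ 1000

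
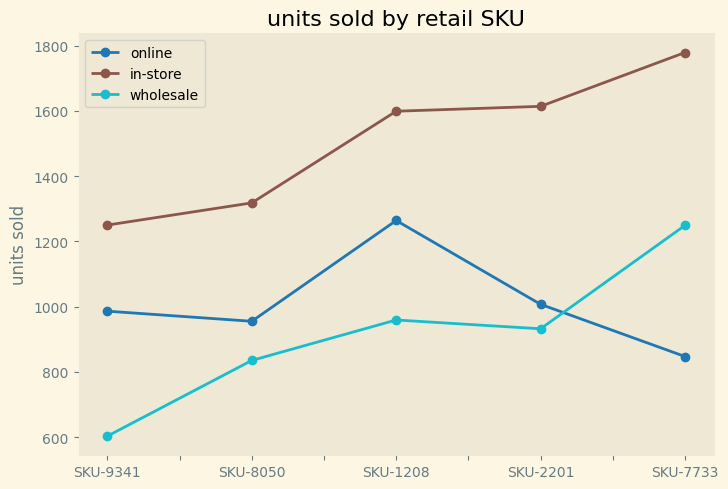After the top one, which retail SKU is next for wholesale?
Top 3 for wholesale: SKU-7733 ≈ 1200, SKU-1208 ≈ 1000, SKU-2201 ≈ 900.

SKU-1208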